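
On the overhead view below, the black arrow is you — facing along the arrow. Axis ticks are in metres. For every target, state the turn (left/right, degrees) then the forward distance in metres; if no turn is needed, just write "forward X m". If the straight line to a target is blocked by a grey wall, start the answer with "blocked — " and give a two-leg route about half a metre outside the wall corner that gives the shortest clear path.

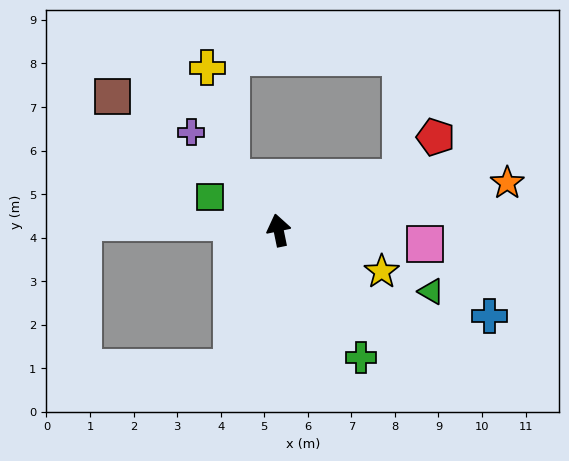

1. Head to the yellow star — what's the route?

turn right 123°, forward 2.6 m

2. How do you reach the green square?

turn left 53°, forward 1.7 m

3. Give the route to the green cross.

turn right 159°, forward 3.5 m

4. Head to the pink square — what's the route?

turn right 107°, forward 3.4 m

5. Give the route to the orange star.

turn right 90°, forward 5.4 m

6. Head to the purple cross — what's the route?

turn left 30°, forward 3.0 m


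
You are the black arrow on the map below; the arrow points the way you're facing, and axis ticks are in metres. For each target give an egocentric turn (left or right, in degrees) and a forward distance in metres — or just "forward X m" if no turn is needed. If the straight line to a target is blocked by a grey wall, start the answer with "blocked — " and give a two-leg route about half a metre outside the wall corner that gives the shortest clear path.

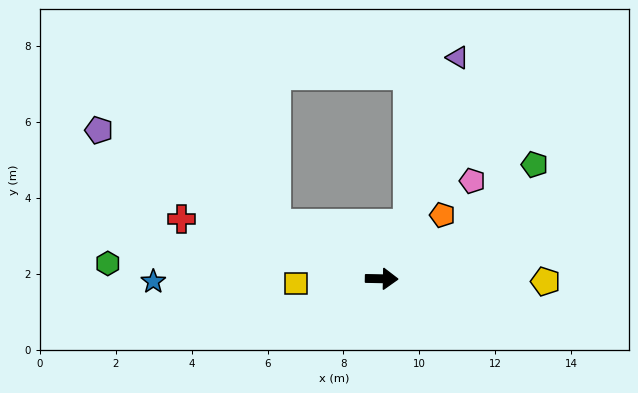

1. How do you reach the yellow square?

turn right 176°, forward 2.3 m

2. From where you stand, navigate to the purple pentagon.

turn left 153°, forward 8.4 m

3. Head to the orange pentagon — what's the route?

turn left 48°, forward 2.3 m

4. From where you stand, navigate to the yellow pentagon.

forward 4.3 m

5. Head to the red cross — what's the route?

turn left 164°, forward 5.5 m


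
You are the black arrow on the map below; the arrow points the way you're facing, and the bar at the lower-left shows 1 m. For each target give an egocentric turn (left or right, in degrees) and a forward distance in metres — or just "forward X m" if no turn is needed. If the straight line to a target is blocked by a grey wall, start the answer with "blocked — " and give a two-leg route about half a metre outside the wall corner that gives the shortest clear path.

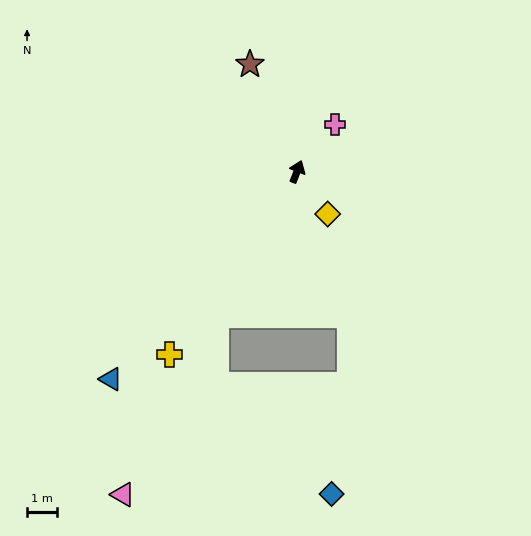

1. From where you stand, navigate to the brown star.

turn left 45°, forward 3.9 m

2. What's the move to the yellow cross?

turn left 167°, forward 7.5 m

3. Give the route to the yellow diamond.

turn right 123°, forward 1.8 m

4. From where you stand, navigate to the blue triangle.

turn left 160°, forward 9.3 m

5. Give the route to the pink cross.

turn right 17°, forward 2.0 m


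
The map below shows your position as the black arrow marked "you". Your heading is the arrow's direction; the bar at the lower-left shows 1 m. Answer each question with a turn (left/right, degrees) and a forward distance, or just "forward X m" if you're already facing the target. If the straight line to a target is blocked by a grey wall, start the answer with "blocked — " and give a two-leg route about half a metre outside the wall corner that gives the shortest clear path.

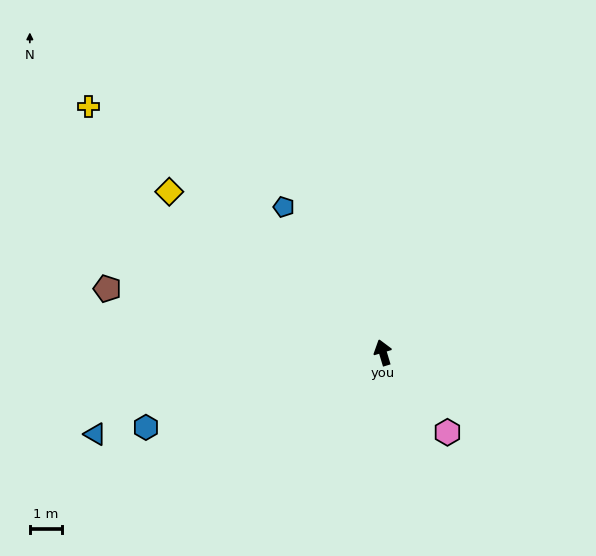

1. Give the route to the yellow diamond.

turn left 36°, forward 8.3 m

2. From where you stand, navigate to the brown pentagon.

turn left 60°, forward 8.8 m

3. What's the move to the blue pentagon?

turn left 17°, forward 5.5 m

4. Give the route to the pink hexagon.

turn right 158°, forward 3.2 m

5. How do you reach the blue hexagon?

turn left 91°, forward 7.7 m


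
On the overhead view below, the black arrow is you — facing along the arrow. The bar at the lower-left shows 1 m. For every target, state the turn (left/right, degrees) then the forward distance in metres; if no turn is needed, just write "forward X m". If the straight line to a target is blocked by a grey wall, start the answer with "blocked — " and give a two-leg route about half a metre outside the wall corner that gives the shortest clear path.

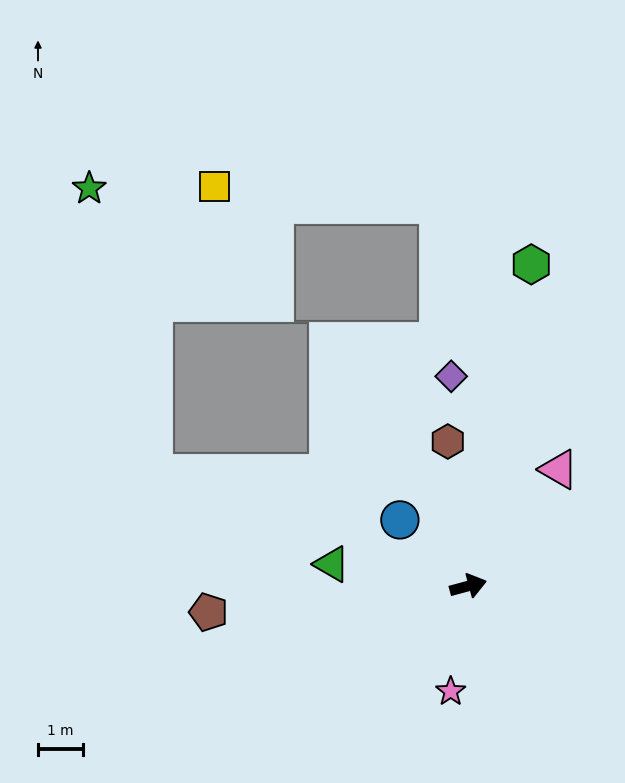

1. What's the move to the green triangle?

turn left 156°, forward 3.1 m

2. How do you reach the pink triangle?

turn left 37°, forward 3.3 m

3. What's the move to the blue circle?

turn left 121°, forward 2.1 m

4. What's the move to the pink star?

turn right 115°, forward 2.4 m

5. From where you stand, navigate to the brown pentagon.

turn left 171°, forward 5.8 m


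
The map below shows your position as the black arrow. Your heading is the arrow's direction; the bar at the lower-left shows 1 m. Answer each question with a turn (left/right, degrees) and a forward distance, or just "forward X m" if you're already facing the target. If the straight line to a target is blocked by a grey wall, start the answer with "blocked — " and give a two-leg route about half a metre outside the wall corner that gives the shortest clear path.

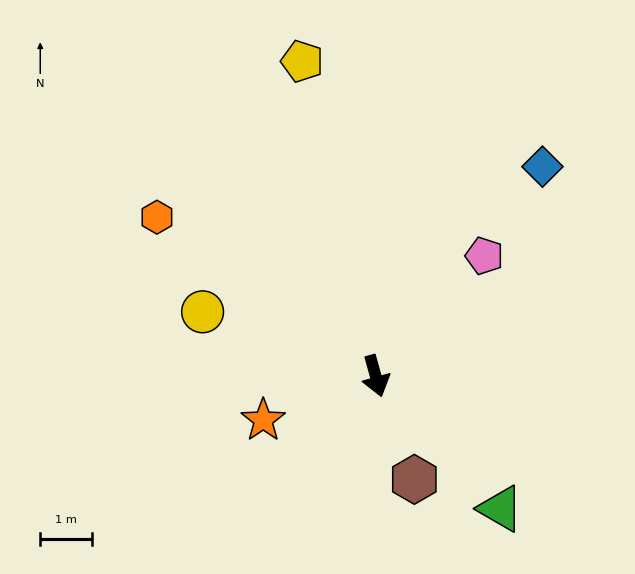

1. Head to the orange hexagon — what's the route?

turn right 141°, forward 5.2 m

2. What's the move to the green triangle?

turn left 28°, forward 3.5 m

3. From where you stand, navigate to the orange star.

turn right 84°, forward 2.3 m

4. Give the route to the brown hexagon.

turn left 5°, forward 2.1 m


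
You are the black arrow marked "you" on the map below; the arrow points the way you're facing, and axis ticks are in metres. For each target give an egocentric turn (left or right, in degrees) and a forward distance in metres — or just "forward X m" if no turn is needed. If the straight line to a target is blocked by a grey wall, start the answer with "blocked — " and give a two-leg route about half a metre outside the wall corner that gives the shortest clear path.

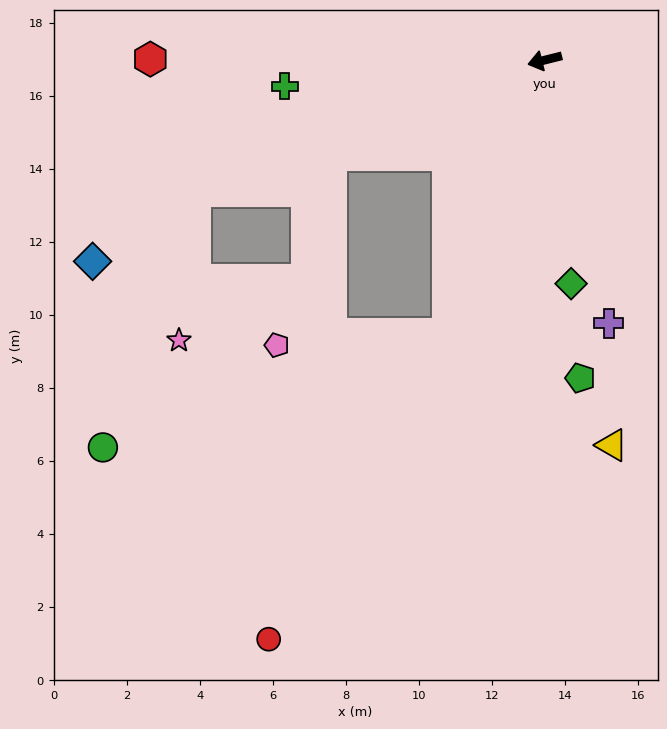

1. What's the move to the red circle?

blocked — turn left 56°, forward 7.9 m, then turn right 10°, forward 9.7 m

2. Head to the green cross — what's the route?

turn right 8°, forward 7.2 m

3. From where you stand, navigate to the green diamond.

turn left 83°, forward 6.2 m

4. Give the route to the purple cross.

turn left 90°, forward 7.4 m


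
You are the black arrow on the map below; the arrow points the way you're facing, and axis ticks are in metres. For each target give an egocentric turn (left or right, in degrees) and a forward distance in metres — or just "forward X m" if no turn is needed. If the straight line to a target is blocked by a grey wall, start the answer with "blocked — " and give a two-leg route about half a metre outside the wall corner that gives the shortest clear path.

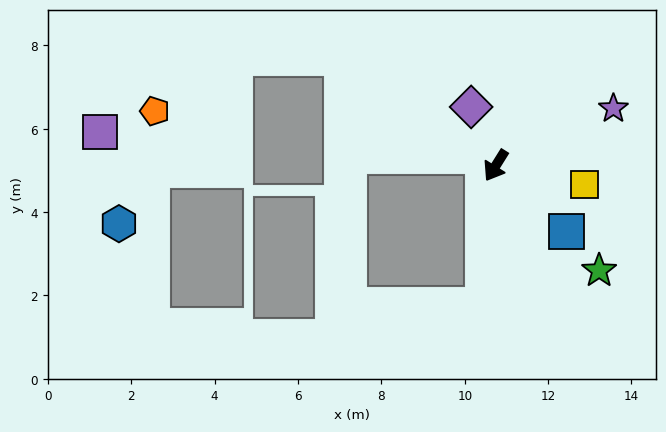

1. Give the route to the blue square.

turn left 79°, forward 2.3 m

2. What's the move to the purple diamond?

turn right 125°, forward 1.5 m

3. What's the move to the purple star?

turn left 148°, forward 3.1 m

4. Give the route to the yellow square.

turn left 110°, forward 2.2 m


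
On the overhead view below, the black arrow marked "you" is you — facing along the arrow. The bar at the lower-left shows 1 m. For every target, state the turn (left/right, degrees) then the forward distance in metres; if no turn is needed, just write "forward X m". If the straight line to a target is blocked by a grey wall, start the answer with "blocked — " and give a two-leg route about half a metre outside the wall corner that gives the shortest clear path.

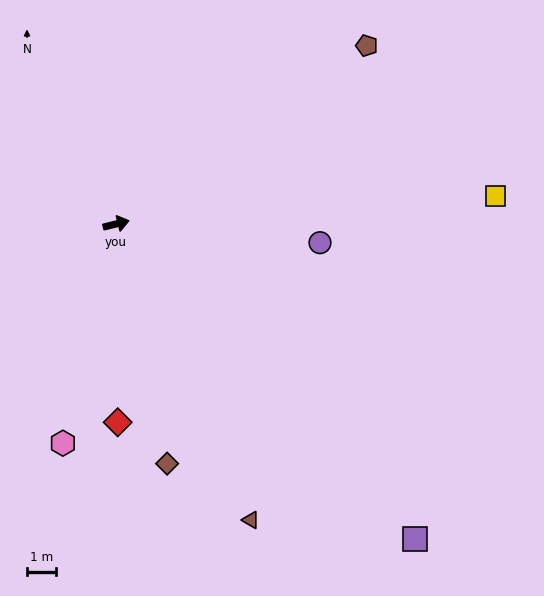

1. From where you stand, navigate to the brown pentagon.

turn left 21°, forward 10.6 m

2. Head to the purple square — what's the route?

turn right 61°, forward 15.0 m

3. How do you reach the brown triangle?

turn right 80°, forward 11.2 m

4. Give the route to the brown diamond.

turn right 92°, forward 8.5 m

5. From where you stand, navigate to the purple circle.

turn right 19°, forward 7.1 m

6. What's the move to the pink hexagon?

turn right 118°, forward 7.8 m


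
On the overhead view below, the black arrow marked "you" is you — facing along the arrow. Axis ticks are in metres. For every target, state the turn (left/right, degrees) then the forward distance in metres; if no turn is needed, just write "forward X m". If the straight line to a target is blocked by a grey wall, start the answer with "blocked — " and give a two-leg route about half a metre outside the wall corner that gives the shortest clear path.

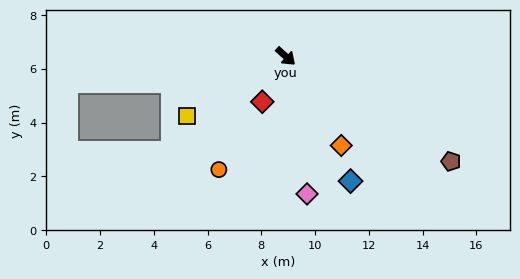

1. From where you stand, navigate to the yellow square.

turn right 107°, forward 4.3 m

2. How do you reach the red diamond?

turn right 75°, forward 1.9 m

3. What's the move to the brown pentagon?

turn left 9°, forward 7.3 m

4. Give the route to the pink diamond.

turn right 39°, forward 5.2 m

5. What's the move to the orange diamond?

turn right 16°, forward 3.9 m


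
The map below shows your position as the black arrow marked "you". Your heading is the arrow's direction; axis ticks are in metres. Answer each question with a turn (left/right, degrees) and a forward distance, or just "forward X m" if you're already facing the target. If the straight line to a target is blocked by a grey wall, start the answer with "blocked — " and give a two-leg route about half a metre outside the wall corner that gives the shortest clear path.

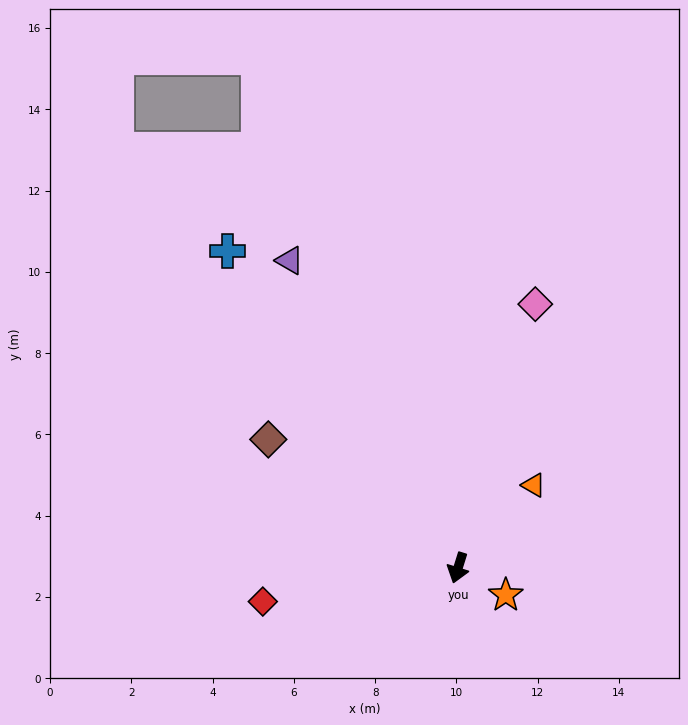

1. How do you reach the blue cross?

turn right 127°, forward 9.6 m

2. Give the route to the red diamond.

turn right 63°, forward 4.9 m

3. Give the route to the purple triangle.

turn right 134°, forward 8.6 m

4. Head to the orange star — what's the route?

turn left 78°, forward 1.4 m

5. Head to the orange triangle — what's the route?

turn left 155°, forward 2.8 m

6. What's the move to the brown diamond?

turn right 107°, forward 5.6 m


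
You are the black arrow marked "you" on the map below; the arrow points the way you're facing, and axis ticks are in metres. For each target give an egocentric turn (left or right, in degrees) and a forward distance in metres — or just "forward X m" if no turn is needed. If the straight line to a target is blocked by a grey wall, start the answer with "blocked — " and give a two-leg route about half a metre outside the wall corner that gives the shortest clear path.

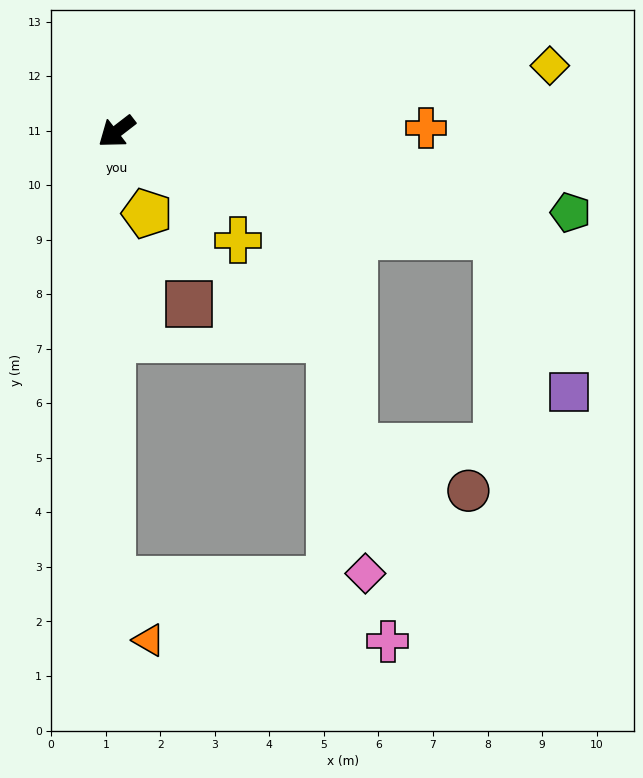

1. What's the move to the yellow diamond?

turn left 151°, forward 8.0 m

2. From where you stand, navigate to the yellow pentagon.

turn left 73°, forward 1.6 m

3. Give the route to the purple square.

blocked — turn left 127°, forward 7.2 m, then turn right 50°, forward 3.1 m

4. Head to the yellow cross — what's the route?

turn left 100°, forward 3.0 m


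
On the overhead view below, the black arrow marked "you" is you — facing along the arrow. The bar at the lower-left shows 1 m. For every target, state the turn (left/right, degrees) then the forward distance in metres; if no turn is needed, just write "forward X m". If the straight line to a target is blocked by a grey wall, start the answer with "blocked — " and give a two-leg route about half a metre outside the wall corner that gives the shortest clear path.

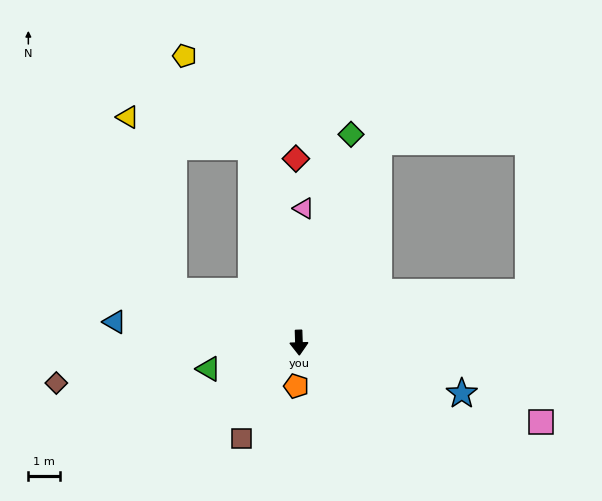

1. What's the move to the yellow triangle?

blocked — turn right 114°, forward 4.2 m, then turn right 53°, forward 5.6 m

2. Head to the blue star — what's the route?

turn left 71°, forward 5.3 m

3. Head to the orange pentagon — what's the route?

turn right 5°, forward 1.4 m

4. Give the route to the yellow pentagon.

blocked — turn right 168°, forward 6.3 m, then turn left 23°, forward 3.5 m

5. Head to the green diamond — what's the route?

turn left 164°, forward 6.7 m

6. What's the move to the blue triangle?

turn right 98°, forward 5.8 m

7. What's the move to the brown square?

turn right 33°, forward 3.5 m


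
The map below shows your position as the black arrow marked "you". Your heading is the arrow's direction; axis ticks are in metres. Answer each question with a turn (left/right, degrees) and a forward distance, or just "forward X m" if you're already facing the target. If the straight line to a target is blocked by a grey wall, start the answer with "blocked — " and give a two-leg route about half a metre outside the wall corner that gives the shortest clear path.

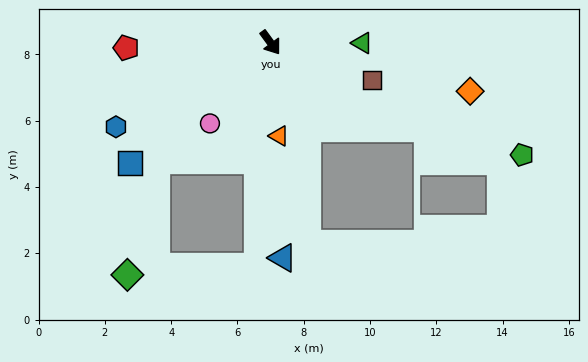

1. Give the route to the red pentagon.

turn right 124°, forward 4.4 m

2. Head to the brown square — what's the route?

turn left 34°, forward 3.3 m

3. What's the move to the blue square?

turn right 86°, forward 5.6 m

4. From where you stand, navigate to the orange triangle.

turn right 31°, forward 2.8 m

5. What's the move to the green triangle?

turn left 54°, forward 2.8 m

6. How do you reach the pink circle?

turn right 73°, forward 3.0 m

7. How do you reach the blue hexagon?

turn right 98°, forward 5.3 m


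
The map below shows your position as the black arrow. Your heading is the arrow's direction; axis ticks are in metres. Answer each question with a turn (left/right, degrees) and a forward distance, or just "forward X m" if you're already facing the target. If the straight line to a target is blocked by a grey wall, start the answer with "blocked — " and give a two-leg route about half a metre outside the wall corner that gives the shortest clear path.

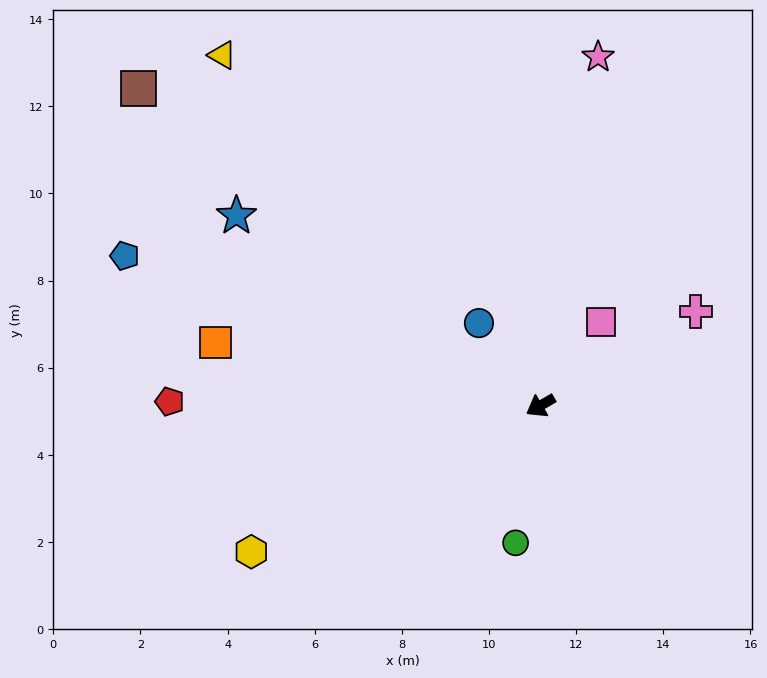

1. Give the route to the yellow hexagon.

turn right 4°, forward 7.4 m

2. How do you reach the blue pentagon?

turn right 50°, forward 10.1 m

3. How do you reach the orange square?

turn right 41°, forward 7.6 m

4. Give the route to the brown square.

turn right 69°, forward 11.7 m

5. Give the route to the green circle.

turn left 49°, forward 3.2 m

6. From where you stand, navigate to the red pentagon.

turn right 31°, forward 8.5 m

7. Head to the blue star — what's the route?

turn right 62°, forward 8.2 m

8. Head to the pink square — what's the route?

turn right 156°, forward 2.4 m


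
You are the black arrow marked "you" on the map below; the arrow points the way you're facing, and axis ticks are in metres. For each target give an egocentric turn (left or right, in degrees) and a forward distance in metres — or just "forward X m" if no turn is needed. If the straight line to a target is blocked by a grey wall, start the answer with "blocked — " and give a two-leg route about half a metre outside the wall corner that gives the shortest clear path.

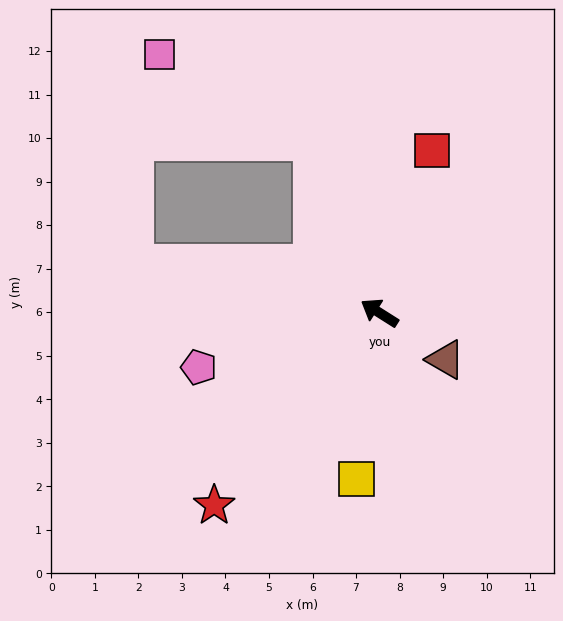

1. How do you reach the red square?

turn right 76°, forward 3.9 m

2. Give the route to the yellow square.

turn left 114°, forward 3.8 m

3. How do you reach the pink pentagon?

turn left 49°, forward 4.3 m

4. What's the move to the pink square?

blocked — turn right 36°, forward 4.2 m, then turn left 38°, forward 4.0 m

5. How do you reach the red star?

turn left 82°, forward 5.8 m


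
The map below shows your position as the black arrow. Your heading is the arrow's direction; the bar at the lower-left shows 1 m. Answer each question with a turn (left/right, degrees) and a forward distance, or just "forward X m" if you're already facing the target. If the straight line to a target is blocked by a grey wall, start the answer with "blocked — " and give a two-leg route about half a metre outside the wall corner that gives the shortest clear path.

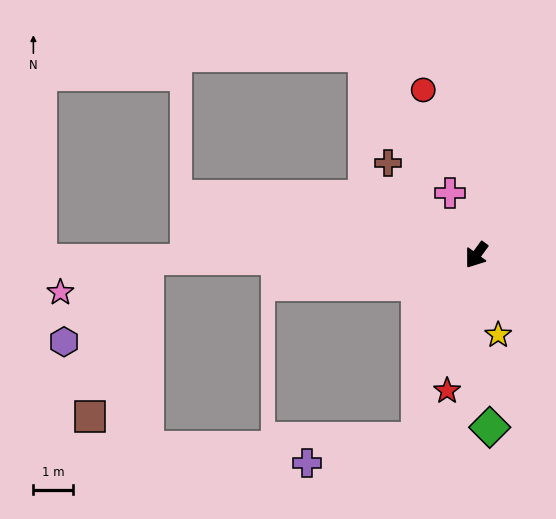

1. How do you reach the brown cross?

turn right 100°, forward 3.2 m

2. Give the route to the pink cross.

turn right 121°, forward 1.7 m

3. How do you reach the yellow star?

turn left 51°, forward 2.1 m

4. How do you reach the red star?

turn left 24°, forward 3.5 m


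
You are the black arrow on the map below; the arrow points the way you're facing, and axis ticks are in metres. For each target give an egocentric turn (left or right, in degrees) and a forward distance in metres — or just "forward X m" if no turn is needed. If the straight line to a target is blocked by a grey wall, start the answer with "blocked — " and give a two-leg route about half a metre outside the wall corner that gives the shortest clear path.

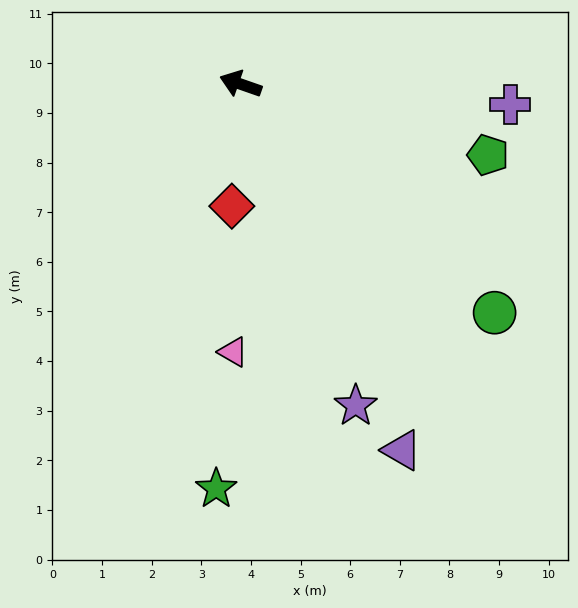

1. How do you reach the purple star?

turn left 129°, forward 6.9 m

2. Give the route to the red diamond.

turn left 105°, forward 2.5 m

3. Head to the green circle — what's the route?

turn left 157°, forward 6.9 m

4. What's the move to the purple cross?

turn right 165°, forward 5.5 m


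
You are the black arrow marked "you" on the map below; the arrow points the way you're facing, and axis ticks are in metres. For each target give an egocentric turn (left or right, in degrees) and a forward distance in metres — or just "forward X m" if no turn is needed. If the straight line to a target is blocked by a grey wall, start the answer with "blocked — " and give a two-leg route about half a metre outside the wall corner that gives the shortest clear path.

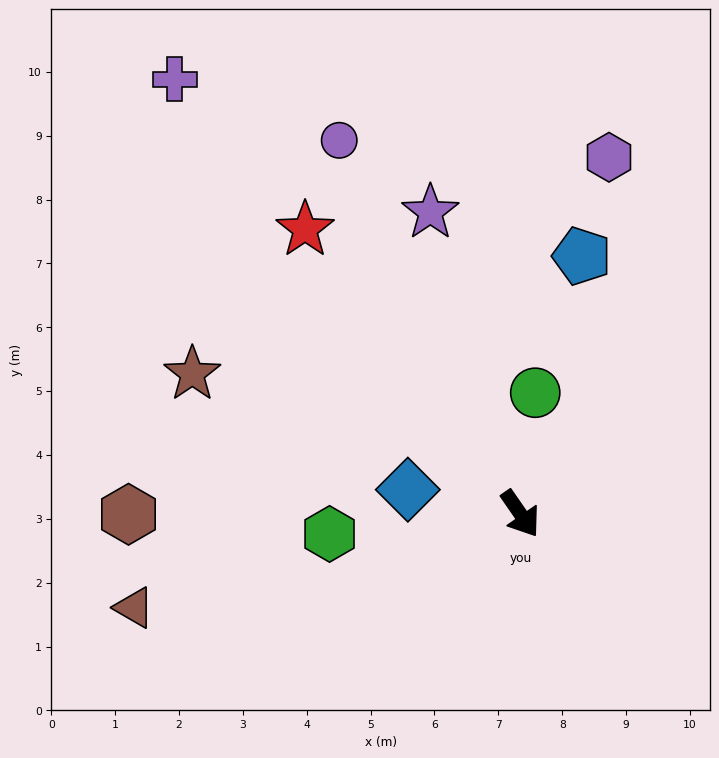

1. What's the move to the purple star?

turn left 162°, forward 4.9 m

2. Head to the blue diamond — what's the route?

turn right 137°, forward 1.8 m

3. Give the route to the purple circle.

turn left 171°, forward 6.5 m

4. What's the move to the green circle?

turn left 138°, forward 1.9 m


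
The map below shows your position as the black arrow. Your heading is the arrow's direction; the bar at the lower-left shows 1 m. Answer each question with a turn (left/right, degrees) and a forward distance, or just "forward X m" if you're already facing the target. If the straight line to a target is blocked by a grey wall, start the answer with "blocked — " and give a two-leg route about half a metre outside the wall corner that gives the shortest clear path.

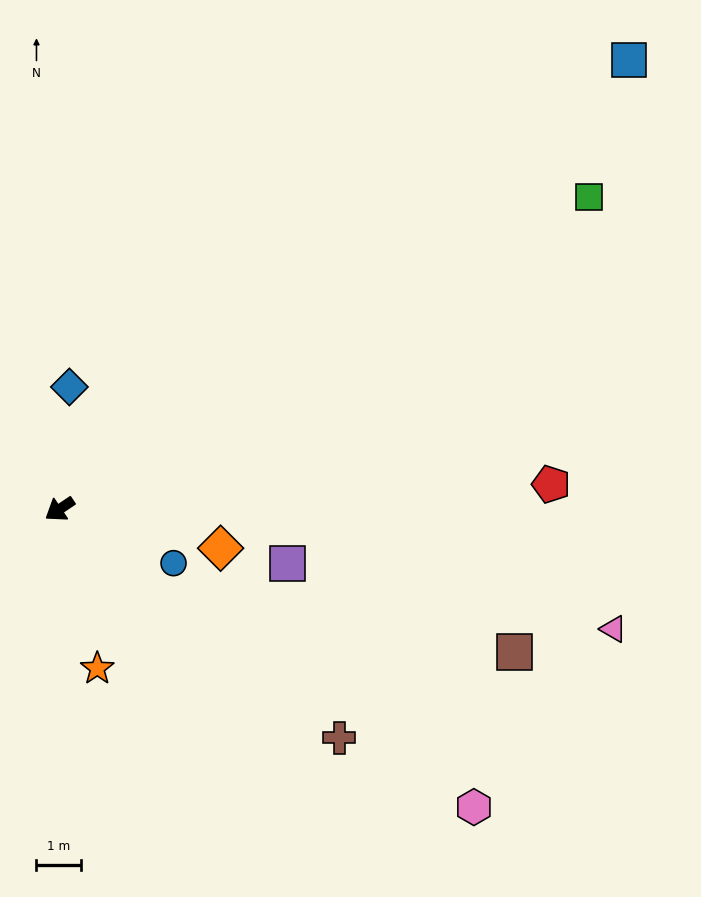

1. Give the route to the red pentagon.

turn left 149°, forward 11.0 m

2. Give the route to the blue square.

turn right 176°, forward 16.2 m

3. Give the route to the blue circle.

turn left 121°, forward 2.8 m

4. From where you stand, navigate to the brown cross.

turn left 107°, forward 8.0 m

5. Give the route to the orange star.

turn left 69°, forward 3.6 m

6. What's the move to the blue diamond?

turn right 128°, forward 2.7 m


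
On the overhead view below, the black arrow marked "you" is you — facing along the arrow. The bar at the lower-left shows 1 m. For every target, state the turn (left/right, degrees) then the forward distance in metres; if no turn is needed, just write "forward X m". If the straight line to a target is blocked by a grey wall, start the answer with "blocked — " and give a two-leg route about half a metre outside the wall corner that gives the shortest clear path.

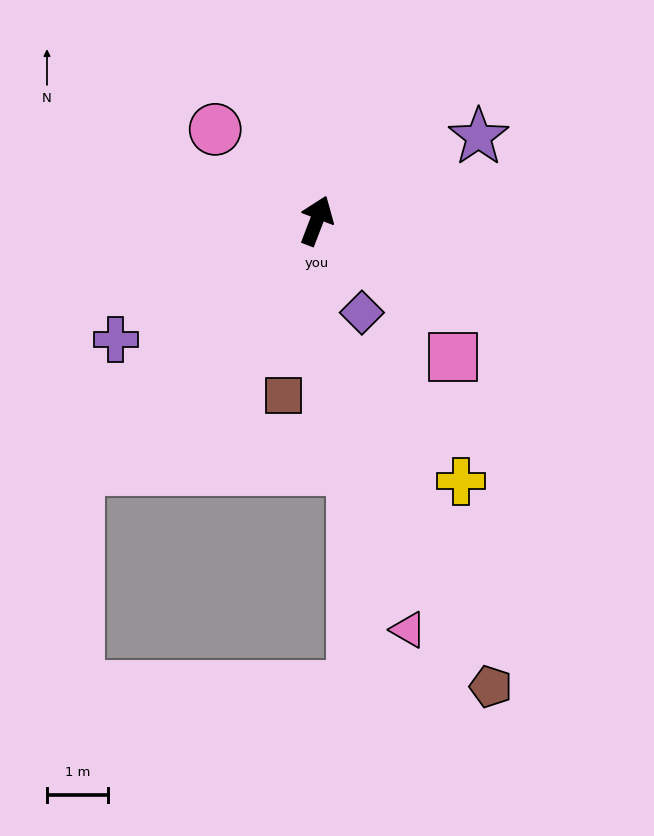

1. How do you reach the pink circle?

turn left 69°, forward 2.2 m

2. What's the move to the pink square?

turn right 114°, forward 3.2 m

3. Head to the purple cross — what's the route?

turn left 142°, forward 3.8 m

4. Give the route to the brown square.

turn right 170°, forward 2.9 m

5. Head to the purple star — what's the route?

turn right 42°, forward 3.0 m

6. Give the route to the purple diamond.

turn right 133°, forward 1.7 m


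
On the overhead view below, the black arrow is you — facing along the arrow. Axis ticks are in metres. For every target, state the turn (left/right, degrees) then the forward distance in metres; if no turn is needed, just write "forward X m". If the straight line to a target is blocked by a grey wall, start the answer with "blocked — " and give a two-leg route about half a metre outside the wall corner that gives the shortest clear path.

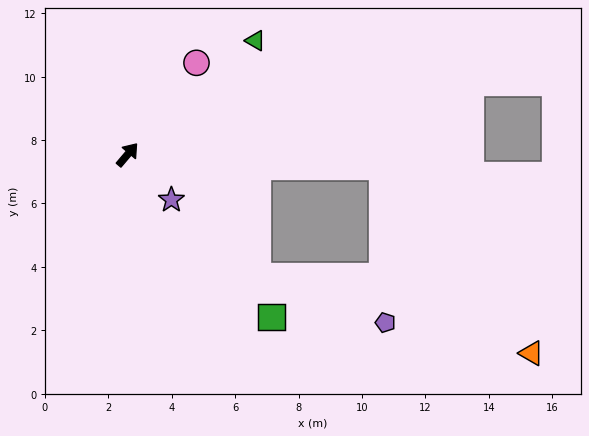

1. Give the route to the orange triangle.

blocked — turn right 52°, forward 8.1 m, then turn right 49°, forward 7.5 m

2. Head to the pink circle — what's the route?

turn left 3°, forward 3.6 m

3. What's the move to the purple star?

turn right 96°, forward 2.0 m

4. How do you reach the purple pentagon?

blocked — turn right 52°, forward 8.1 m, then turn right 87°, forward 4.9 m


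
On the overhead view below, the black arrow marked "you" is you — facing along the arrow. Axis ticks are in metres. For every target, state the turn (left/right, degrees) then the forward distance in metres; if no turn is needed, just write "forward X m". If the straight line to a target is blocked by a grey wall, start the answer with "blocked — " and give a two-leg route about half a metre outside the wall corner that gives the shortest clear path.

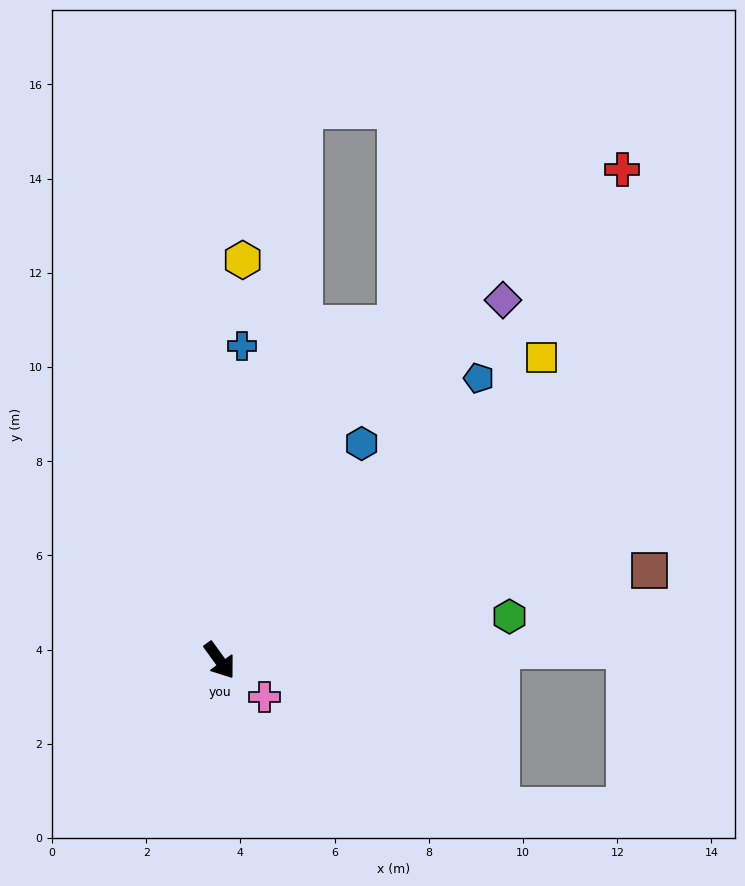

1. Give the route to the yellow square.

turn left 97°, forward 9.4 m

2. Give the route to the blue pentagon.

turn left 101°, forward 8.1 m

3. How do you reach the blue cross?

turn left 140°, forward 6.7 m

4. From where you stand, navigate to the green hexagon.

turn left 63°, forward 6.2 m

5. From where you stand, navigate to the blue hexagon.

turn left 111°, forward 5.5 m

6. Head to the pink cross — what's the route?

turn left 15°, forward 1.2 m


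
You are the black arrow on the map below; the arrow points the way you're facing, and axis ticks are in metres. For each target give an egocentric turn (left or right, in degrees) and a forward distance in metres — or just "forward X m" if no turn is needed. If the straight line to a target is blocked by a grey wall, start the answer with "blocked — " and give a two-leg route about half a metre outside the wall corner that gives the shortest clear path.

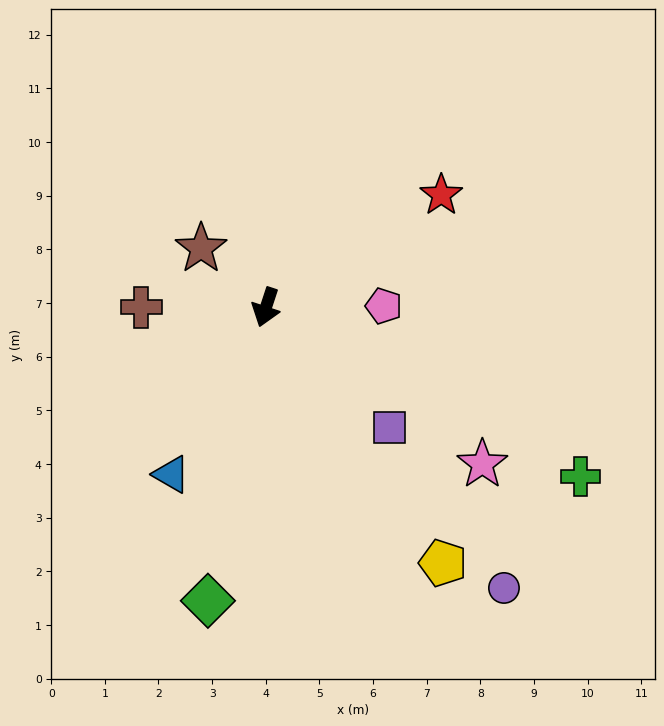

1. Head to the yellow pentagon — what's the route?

turn left 53°, forward 5.8 m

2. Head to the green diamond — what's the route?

turn left 7°, forward 5.6 m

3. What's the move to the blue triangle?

turn right 11°, forward 3.6 m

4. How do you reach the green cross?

turn left 80°, forward 6.7 m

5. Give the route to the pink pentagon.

turn left 109°, forward 2.2 m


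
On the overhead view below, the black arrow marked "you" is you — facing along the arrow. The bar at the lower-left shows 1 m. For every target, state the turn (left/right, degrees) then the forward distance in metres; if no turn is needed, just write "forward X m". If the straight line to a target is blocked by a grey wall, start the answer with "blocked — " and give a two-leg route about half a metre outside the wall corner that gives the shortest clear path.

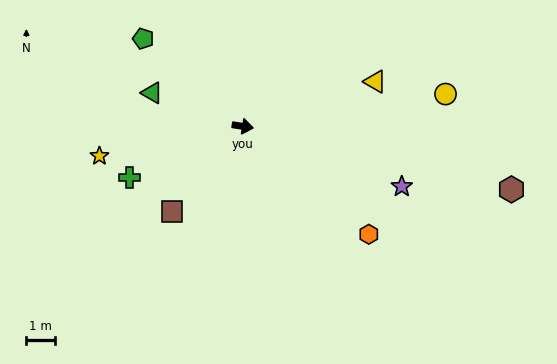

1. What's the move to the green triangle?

turn left 169°, forward 3.4 m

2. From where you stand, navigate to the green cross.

turn right 147°, forward 4.4 m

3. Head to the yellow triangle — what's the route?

turn left 28°, forward 5.0 m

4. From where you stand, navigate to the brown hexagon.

turn right 4°, forward 9.8 m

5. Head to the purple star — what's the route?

turn right 12°, forward 6.0 m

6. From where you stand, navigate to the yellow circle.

turn left 18°, forward 7.3 m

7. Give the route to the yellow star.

turn right 159°, forward 5.2 m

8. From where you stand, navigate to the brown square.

turn right 121°, forward 3.9 m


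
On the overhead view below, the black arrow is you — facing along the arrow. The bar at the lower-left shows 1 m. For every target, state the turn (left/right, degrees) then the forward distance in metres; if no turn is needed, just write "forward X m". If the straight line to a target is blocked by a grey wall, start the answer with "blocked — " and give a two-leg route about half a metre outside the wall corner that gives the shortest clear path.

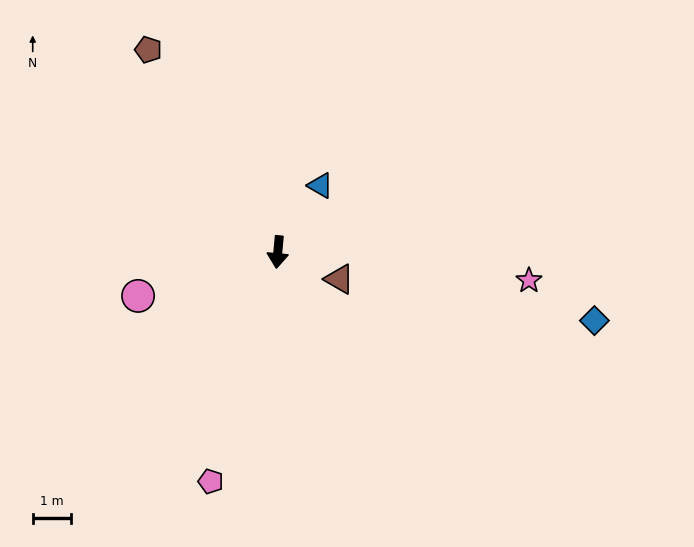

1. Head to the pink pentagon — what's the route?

turn right 11°, forward 6.3 m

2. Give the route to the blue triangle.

turn left 153°, forward 2.1 m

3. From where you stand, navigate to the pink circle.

turn right 67°, forward 3.8 m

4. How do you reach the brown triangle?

turn left 71°, forward 1.8 m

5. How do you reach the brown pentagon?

turn right 142°, forward 6.3 m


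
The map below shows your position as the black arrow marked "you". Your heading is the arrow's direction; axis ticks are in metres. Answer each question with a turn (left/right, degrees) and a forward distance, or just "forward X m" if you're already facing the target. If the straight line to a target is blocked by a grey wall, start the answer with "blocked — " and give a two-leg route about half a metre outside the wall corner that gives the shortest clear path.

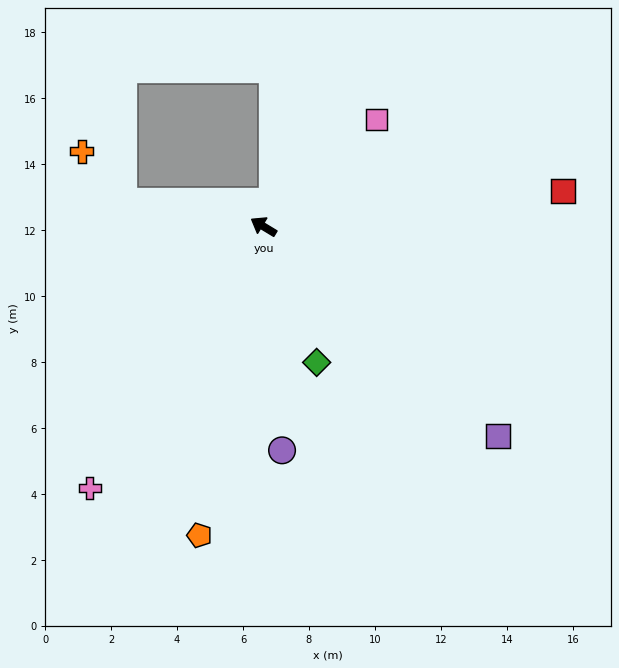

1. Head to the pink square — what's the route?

turn right 106°, forward 4.7 m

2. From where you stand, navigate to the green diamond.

turn left 143°, forward 4.4 m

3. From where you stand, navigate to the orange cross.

blocked — turn left 21°, forward 4.3 m, then turn right 41°, forward 2.0 m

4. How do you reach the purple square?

turn left 169°, forward 9.5 m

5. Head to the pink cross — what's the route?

turn left 88°, forward 9.5 m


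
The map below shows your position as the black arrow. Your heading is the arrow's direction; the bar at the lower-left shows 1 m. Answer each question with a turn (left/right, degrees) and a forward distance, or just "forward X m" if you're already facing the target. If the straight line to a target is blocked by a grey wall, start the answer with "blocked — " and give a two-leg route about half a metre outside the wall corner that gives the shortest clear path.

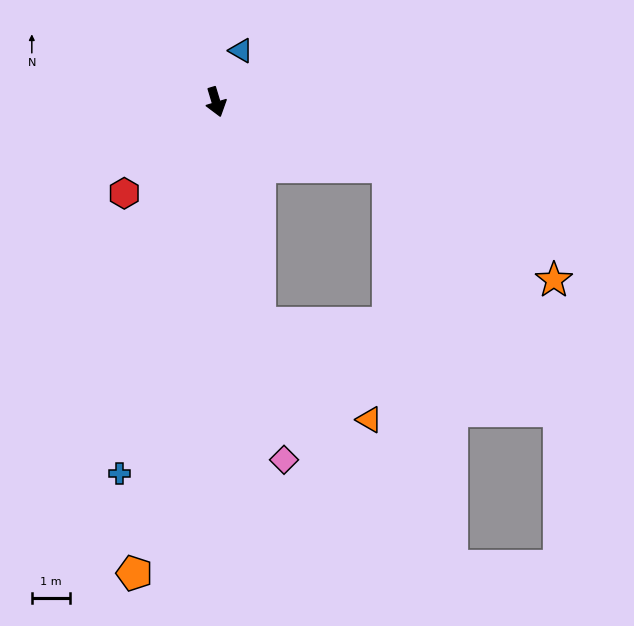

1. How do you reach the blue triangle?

turn left 137°, forward 1.5 m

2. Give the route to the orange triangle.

blocked — turn right 6°, forward 5.9 m, then turn left 38°, forward 3.8 m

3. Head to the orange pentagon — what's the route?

turn right 27°, forward 12.6 m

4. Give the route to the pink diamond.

turn right 6°, forward 9.6 m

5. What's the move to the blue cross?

turn right 31°, forward 10.1 m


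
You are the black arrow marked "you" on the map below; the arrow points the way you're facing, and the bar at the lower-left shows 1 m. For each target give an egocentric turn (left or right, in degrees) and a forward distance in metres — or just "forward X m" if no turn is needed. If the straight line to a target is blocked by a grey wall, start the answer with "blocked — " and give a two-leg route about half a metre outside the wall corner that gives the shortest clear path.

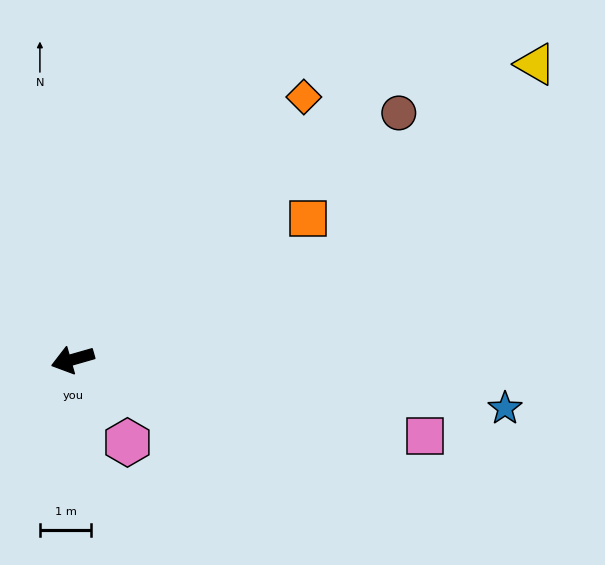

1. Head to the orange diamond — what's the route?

turn right 147°, forward 6.8 m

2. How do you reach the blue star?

turn left 158°, forward 8.5 m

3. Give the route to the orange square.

turn right 165°, forward 5.3 m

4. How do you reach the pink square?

turn left 152°, forward 7.0 m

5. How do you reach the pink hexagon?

turn left 107°, forward 1.9 m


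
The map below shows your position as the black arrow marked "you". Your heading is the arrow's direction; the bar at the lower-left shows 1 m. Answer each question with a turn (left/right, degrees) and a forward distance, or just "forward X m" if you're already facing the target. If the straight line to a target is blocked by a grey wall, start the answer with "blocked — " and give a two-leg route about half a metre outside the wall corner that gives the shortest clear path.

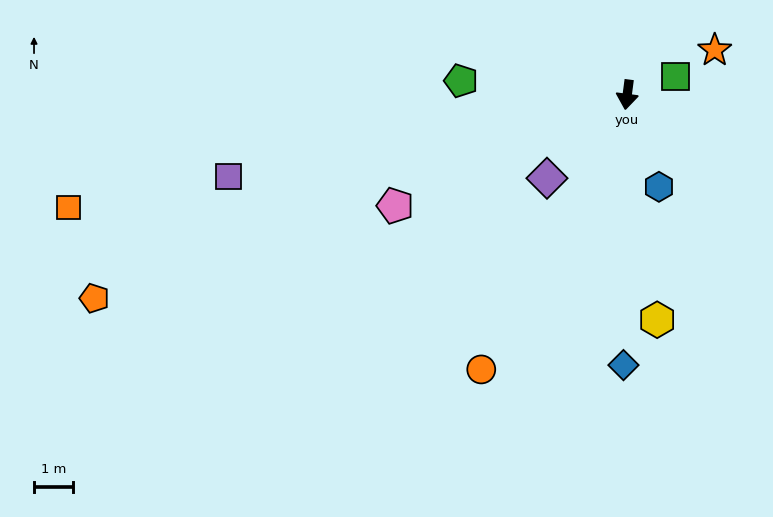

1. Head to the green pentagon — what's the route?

turn right 87°, forward 4.3 m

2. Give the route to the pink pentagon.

turn right 57°, forward 6.6 m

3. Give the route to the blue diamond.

turn left 7°, forward 6.9 m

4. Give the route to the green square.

turn left 119°, forward 1.3 m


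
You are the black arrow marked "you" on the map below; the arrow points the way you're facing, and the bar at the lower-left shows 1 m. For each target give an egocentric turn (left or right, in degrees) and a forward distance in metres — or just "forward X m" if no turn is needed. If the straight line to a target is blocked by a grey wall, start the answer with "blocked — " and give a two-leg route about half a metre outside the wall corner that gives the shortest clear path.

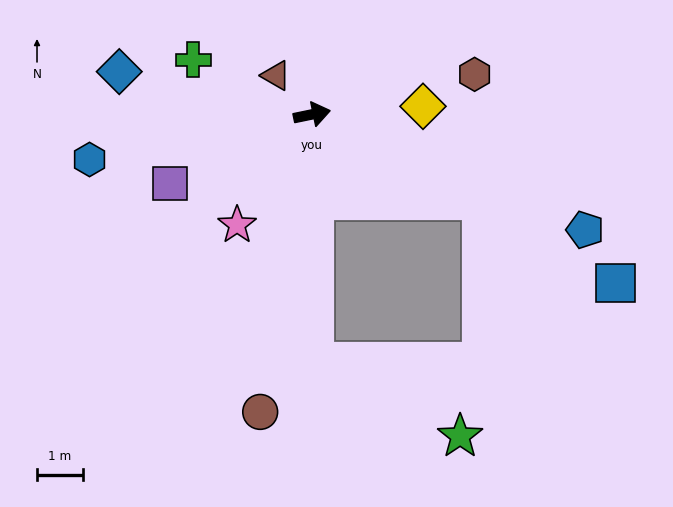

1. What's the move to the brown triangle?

turn left 121°, forward 1.2 m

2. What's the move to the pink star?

turn right 136°, forward 2.9 m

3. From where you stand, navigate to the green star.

blocked — turn right 101°, forward 5.4 m, then turn left 62°, forward 3.6 m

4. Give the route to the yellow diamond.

turn right 8°, forward 2.4 m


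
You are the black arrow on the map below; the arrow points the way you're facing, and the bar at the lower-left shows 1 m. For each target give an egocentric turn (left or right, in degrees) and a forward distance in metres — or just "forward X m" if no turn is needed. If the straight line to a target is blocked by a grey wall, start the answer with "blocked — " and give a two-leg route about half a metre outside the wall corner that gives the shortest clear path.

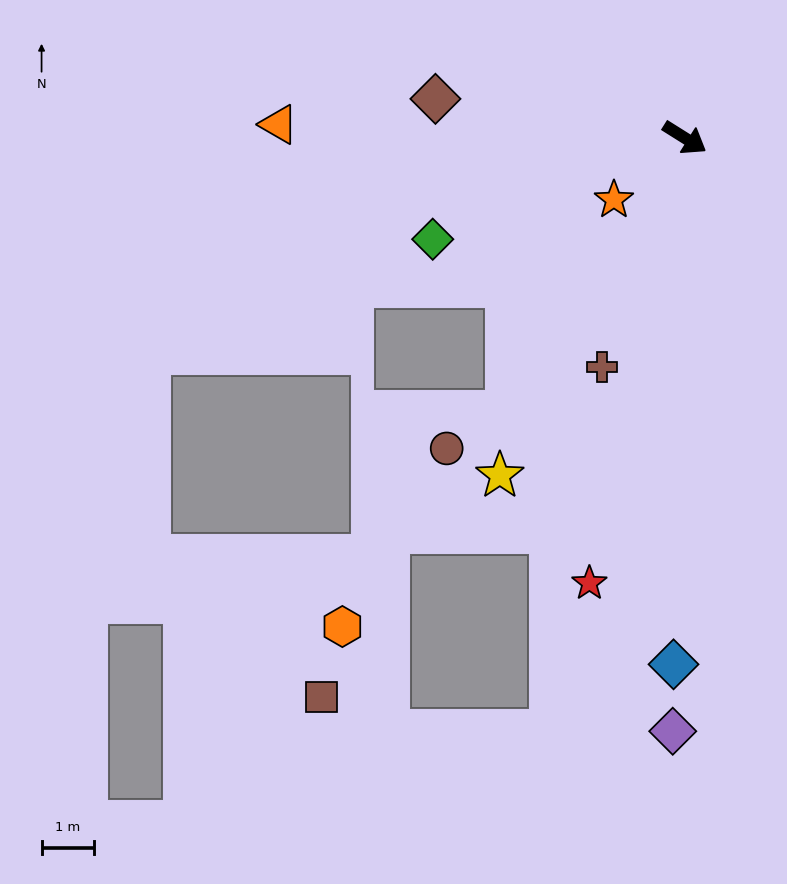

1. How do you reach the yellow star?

turn right 87°, forward 7.4 m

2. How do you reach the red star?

turn right 70°, forward 8.8 m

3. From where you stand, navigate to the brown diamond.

turn right 157°, forward 4.9 m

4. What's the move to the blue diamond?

turn right 59°, forward 10.1 m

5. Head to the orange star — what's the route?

turn right 107°, forward 1.8 m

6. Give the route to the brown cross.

turn right 78°, forward 4.7 m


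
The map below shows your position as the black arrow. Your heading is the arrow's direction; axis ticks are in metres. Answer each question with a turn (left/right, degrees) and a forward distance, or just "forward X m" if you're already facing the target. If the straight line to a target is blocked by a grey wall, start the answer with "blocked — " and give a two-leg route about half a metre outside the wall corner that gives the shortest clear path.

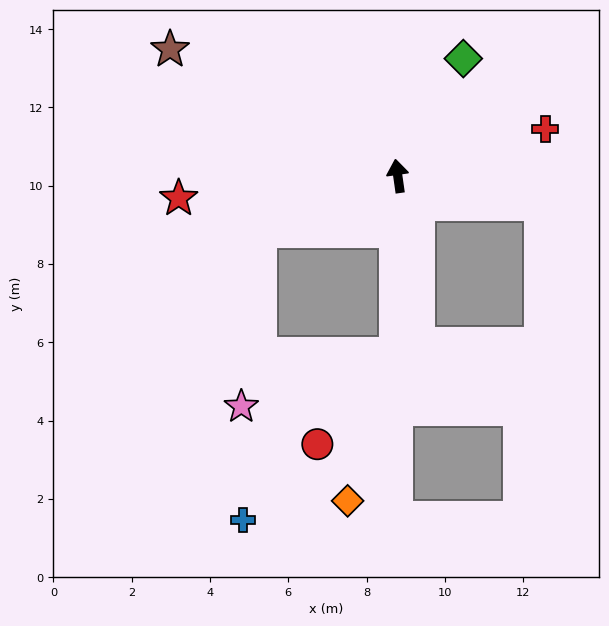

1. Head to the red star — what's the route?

turn left 88°, forward 5.6 m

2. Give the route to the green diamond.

turn right 37°, forward 3.4 m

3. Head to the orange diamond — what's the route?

blocked — turn left 171°, forward 4.5 m, then turn right 17°, forward 4.0 m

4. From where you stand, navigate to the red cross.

turn right 81°, forward 4.0 m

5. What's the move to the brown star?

turn left 53°, forward 6.7 m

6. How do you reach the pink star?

blocked — turn left 104°, forward 3.8 m, then turn left 62°, forward 4.5 m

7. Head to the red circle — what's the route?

blocked — turn left 171°, forward 4.5 m, then turn right 40°, forward 3.1 m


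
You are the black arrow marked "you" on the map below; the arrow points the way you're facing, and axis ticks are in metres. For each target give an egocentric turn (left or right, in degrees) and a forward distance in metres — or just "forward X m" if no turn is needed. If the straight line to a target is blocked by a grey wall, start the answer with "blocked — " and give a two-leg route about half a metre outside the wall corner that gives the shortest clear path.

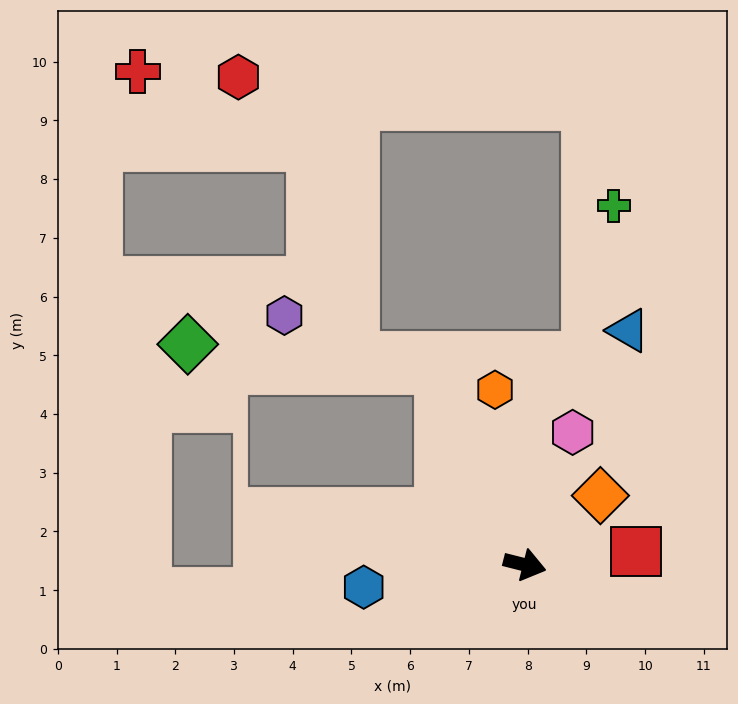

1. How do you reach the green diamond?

blocked — turn left 128°, forward 3.6 m, then turn left 60°, forward 4.3 m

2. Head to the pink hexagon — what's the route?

turn left 84°, forward 2.4 m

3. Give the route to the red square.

turn left 21°, forward 1.9 m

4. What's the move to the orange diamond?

turn left 57°, forward 1.7 m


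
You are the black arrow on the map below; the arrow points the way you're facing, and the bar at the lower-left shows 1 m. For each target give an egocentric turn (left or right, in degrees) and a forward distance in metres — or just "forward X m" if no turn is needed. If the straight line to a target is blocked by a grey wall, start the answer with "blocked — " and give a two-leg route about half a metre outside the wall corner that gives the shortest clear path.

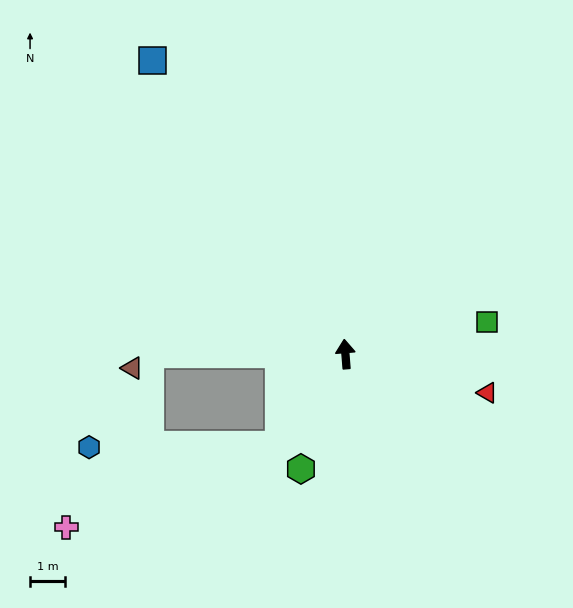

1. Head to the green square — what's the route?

turn right 82°, forward 4.1 m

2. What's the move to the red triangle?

turn right 110°, forward 4.2 m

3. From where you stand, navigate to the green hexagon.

turn left 154°, forward 3.5 m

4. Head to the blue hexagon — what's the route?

blocked — turn left 140°, forward 3.2 m, then turn right 54°, forward 5.4 m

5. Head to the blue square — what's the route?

turn left 29°, forward 10.0 m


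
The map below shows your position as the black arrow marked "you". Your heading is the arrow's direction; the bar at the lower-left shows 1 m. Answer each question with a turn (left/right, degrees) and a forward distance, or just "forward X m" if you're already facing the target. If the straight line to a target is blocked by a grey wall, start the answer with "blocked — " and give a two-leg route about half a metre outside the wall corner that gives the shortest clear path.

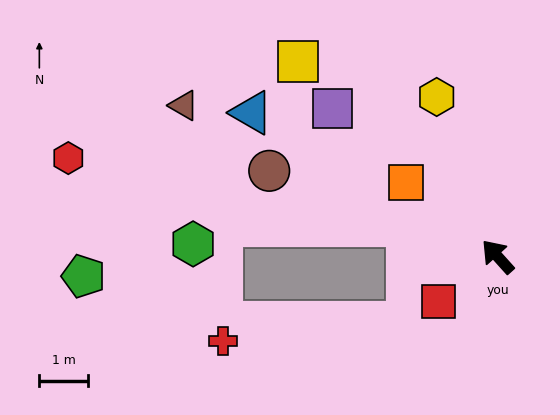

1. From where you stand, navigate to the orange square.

turn left 9°, forward 2.4 m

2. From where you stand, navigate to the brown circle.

turn left 27°, forward 5.0 m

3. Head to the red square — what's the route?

turn left 85°, forward 1.5 m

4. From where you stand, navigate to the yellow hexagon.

turn right 21°, forward 3.5 m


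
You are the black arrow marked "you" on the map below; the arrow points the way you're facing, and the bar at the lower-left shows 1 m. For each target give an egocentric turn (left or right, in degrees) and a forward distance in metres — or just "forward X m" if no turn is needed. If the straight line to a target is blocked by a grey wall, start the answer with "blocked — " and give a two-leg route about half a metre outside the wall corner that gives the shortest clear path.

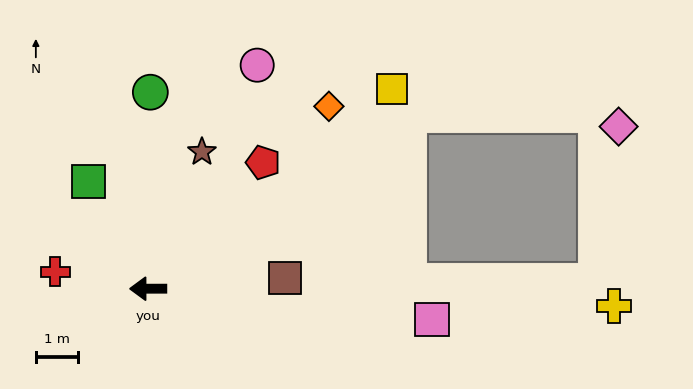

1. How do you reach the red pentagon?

turn right 132°, forward 4.1 m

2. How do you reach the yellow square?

turn right 141°, forward 7.6 m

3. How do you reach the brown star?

turn right 112°, forward 3.5 m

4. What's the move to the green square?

turn right 61°, forward 2.9 m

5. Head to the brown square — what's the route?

turn right 176°, forward 3.3 m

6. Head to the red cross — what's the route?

turn right 10°, forward 2.3 m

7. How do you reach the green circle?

turn right 91°, forward 4.7 m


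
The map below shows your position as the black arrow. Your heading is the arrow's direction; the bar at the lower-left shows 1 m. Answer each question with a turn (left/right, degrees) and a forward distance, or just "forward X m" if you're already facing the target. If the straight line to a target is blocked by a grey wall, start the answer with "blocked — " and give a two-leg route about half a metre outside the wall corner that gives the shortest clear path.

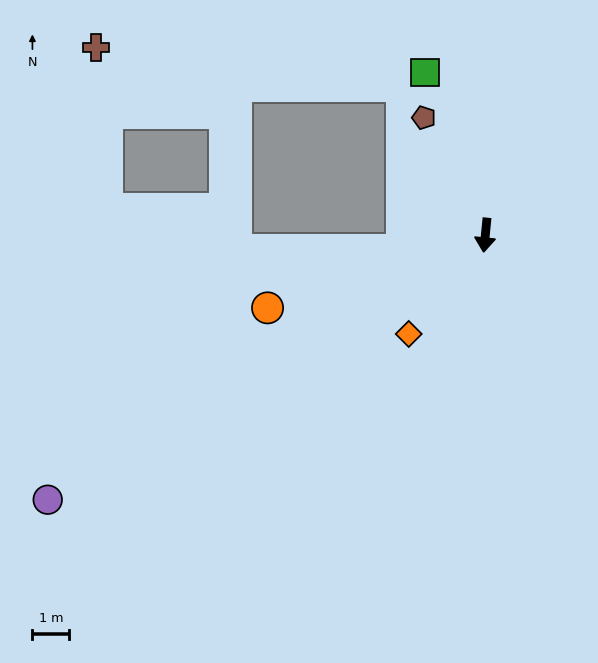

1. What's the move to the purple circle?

turn right 53°, forward 13.8 m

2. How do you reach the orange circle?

turn right 66°, forward 6.2 m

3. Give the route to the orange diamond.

turn right 32°, forward 3.4 m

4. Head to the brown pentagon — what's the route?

turn right 147°, forward 3.6 m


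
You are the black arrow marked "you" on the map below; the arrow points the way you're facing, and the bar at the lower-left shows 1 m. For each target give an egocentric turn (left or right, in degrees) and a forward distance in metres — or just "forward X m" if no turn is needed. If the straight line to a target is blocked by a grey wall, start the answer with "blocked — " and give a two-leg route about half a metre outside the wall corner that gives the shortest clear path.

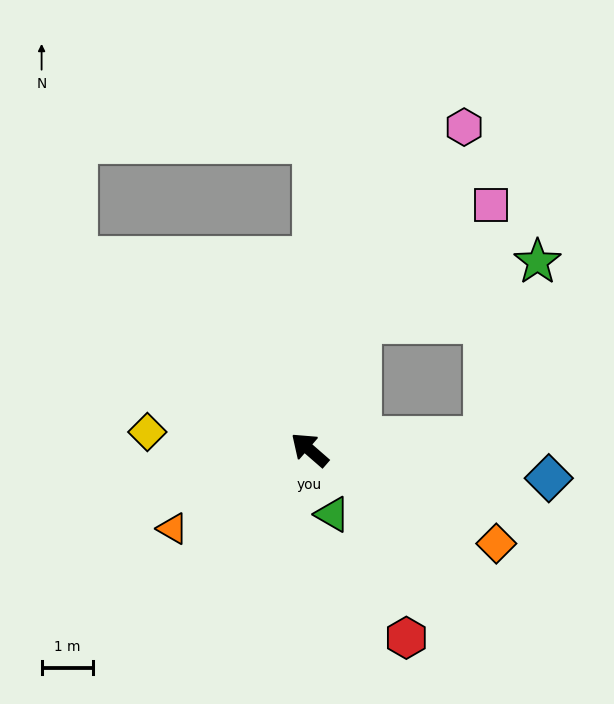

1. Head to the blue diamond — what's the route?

turn right 146°, forward 4.7 m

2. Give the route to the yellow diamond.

turn left 35°, forward 3.2 m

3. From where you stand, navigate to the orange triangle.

turn left 71°, forward 3.1 m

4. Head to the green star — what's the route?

blocked — turn right 70°, forward 2.7 m, then turn right 50°, forward 3.7 m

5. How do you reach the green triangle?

turn left 150°, forward 1.3 m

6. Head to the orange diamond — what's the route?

turn right 166°, forward 4.1 m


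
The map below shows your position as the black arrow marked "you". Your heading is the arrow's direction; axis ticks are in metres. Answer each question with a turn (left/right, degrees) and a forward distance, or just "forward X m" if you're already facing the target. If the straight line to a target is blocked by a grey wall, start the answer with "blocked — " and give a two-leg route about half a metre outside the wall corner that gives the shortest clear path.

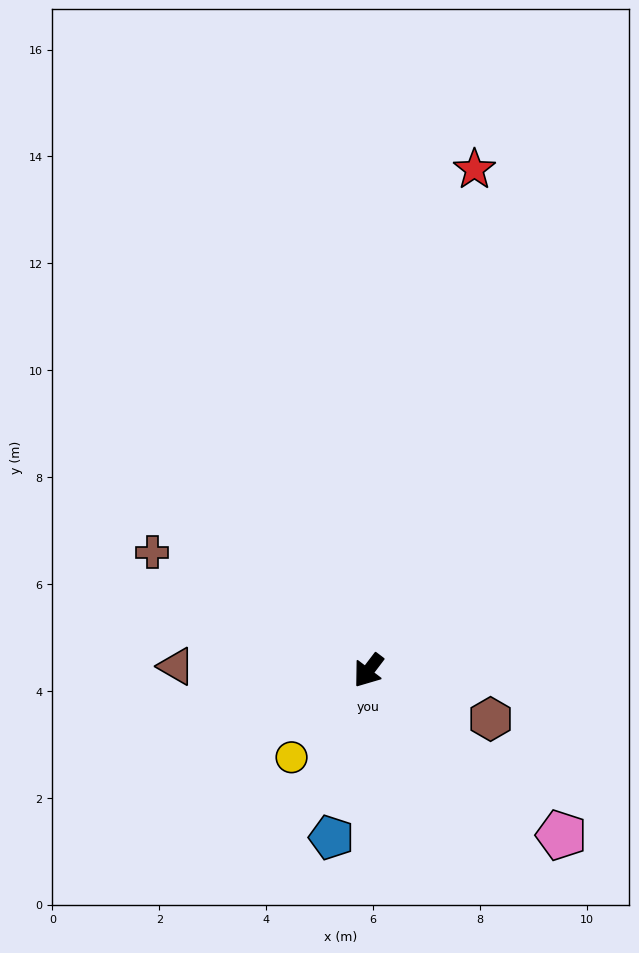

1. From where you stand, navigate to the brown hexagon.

turn left 106°, forward 2.5 m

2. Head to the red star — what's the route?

turn right 155°, forward 9.6 m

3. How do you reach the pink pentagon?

turn left 87°, forward 4.7 m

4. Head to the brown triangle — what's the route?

turn right 54°, forward 3.6 m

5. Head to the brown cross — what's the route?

turn right 81°, forward 4.6 m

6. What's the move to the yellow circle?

turn right 4°, forward 2.2 m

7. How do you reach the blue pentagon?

turn left 25°, forward 3.2 m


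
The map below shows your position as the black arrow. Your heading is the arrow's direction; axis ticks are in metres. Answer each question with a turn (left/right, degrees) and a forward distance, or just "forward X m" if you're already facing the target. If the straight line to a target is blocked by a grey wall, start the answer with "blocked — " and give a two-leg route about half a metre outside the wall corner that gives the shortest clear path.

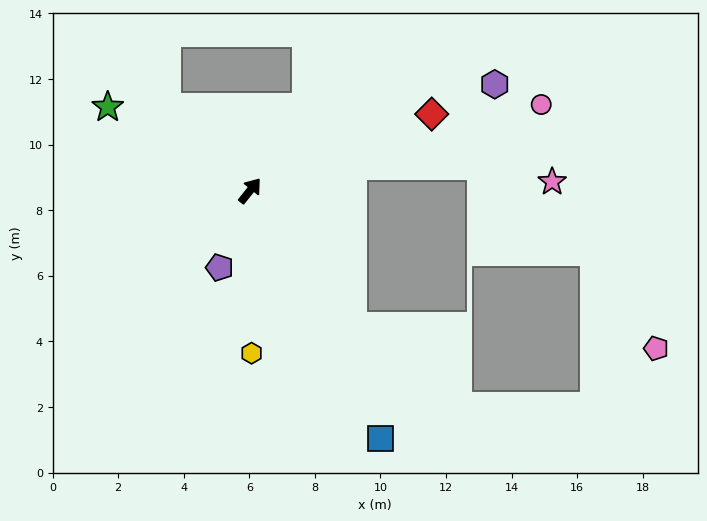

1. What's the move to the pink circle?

turn right 35°, forward 9.3 m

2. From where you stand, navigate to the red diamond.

turn right 29°, forward 6.0 m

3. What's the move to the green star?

turn left 98°, forward 5.0 m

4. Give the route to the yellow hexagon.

turn right 141°, forward 5.0 m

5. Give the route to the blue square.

turn right 114°, forward 8.5 m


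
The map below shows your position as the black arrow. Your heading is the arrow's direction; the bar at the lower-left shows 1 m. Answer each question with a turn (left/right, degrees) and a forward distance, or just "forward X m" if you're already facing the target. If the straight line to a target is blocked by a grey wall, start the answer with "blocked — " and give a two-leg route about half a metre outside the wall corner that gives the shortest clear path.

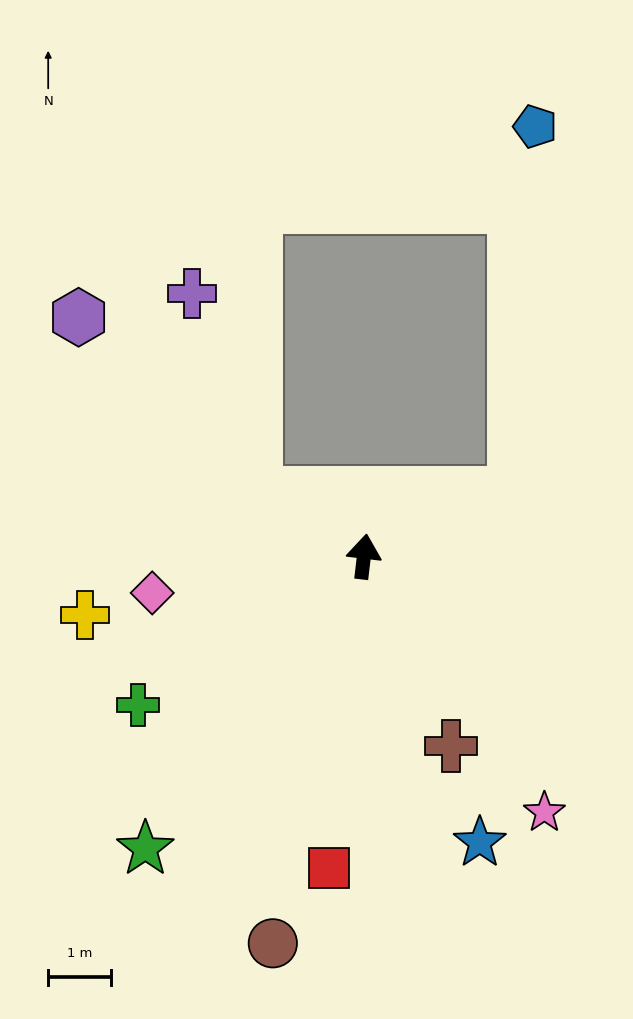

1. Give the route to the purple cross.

blocked — turn left 66°, forward 2.0 m, then turn right 42°, forward 3.3 m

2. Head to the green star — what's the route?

turn left 150°, forward 5.8 m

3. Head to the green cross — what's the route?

turn left 130°, forward 4.3 m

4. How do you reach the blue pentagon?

blocked — turn right 60°, forward 2.6 m, then turn left 64°, forward 5.8 m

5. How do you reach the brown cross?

turn right 149°, forward 3.3 m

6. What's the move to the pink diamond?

turn left 106°, forward 3.4 m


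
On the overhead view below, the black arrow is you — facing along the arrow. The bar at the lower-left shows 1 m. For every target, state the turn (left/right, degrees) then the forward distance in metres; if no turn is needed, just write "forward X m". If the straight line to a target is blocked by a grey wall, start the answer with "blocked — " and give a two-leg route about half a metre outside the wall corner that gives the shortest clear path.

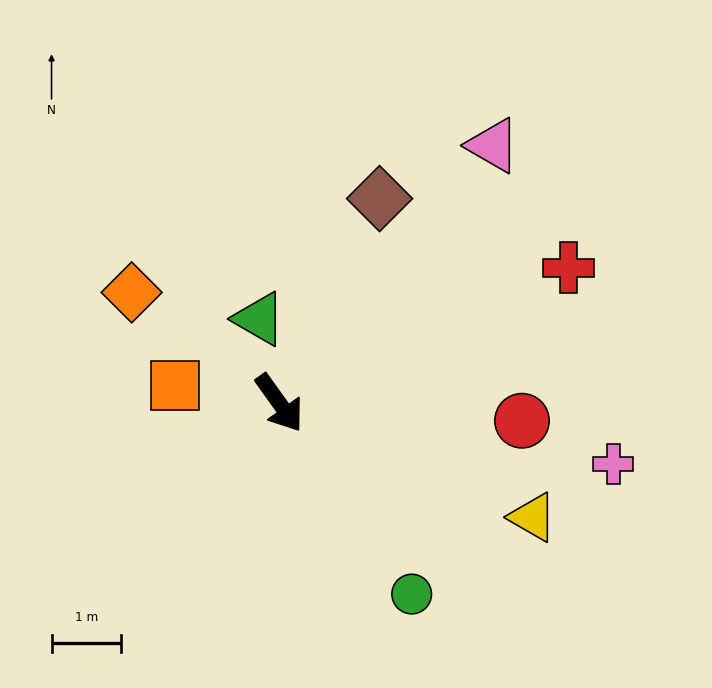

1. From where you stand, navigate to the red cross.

turn left 79°, forward 4.6 m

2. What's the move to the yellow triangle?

turn left 30°, forward 4.0 m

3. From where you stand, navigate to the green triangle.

turn left 158°, forward 1.2 m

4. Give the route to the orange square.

turn right 135°, forward 1.5 m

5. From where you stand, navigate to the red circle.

turn left 50°, forward 3.5 m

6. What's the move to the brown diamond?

turn left 118°, forward 3.3 m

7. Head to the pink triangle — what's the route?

turn left 105°, forward 4.8 m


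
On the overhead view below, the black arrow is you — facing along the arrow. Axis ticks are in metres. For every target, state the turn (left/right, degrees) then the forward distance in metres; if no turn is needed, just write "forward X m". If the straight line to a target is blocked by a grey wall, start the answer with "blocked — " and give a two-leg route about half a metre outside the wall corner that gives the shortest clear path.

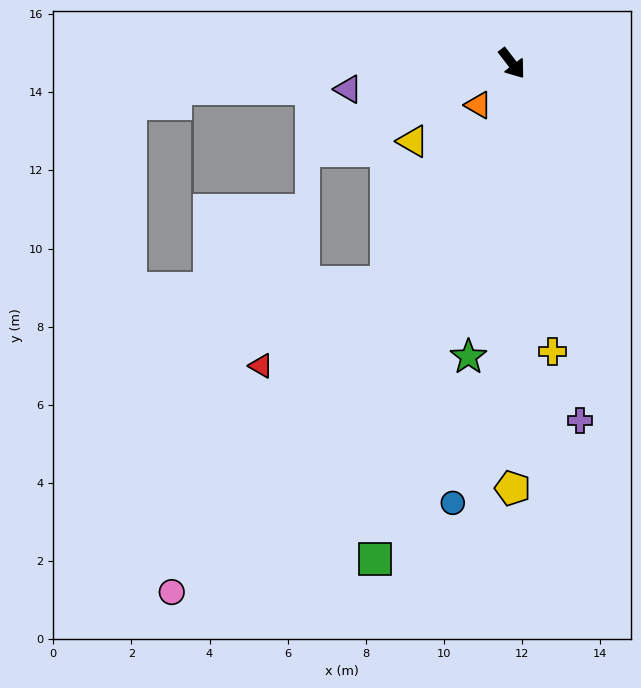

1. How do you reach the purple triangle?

turn right 119°, forward 4.2 m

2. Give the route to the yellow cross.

turn right 30°, forward 7.5 m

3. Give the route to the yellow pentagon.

turn right 37°, forward 10.9 m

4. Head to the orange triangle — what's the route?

turn right 76°, forward 1.4 m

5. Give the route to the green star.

turn right 46°, forward 7.6 m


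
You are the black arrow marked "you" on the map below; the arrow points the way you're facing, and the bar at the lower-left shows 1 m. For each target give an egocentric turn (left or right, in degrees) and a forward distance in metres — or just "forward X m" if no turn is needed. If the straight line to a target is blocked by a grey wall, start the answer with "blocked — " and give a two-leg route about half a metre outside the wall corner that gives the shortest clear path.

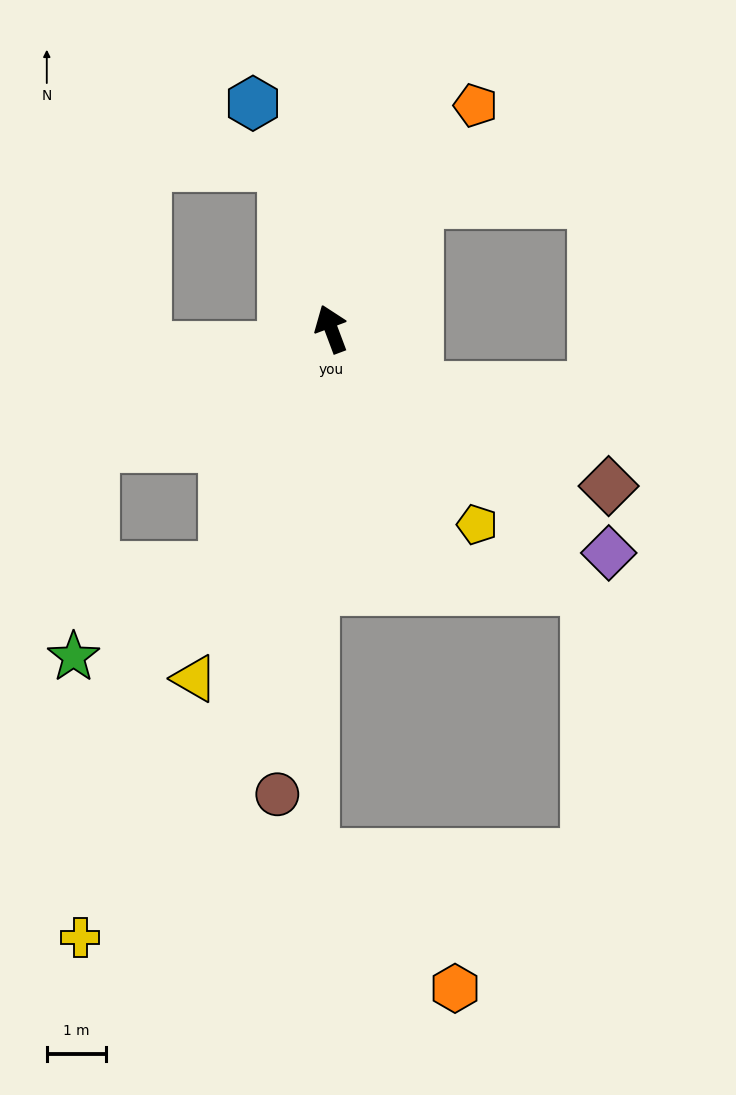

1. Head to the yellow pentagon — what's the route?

turn right 164°, forward 4.1 m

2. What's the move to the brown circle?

turn left 153°, forward 7.9 m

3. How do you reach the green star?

blocked — turn left 135°, forward 4.4 m, then turn right 35°, forward 2.9 m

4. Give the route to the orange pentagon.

turn right 53°, forward 4.5 m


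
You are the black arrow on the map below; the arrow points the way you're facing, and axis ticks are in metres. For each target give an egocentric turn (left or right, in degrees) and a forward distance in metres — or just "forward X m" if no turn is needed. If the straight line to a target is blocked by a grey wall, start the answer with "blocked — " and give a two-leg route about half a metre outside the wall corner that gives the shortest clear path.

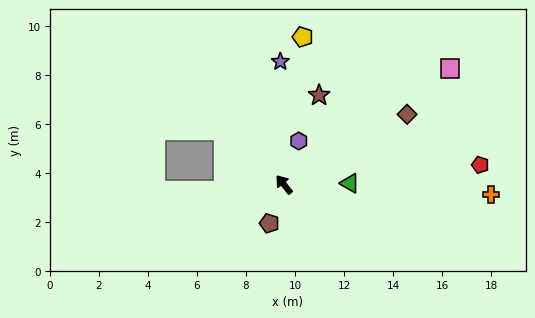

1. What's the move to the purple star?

turn right 37°, forward 5.0 m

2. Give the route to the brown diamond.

turn right 99°, forward 5.8 m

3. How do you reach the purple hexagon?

turn right 57°, forward 1.9 m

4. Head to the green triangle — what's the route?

turn right 127°, forward 2.7 m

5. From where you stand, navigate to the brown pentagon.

turn left 121°, forward 1.7 m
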